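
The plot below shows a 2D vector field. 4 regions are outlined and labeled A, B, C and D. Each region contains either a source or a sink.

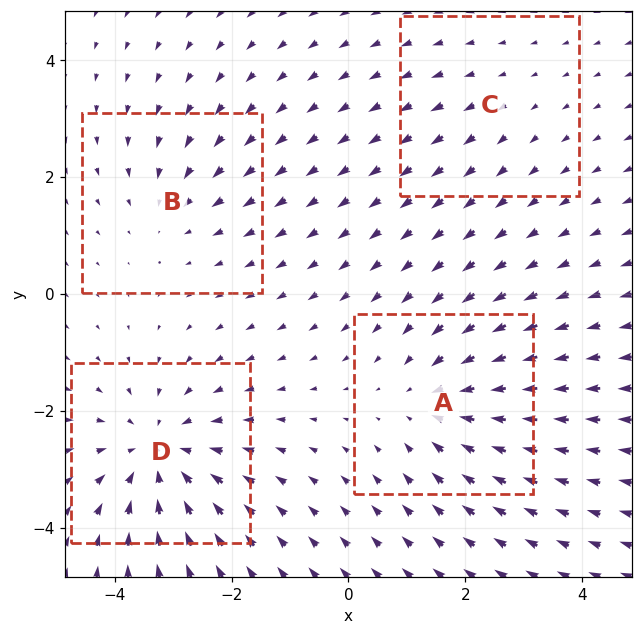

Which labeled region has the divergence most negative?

D

Divergence at each region's feature centre — A: about -4, B: about -3, C: about +1, D: about -6. Region D is most negative.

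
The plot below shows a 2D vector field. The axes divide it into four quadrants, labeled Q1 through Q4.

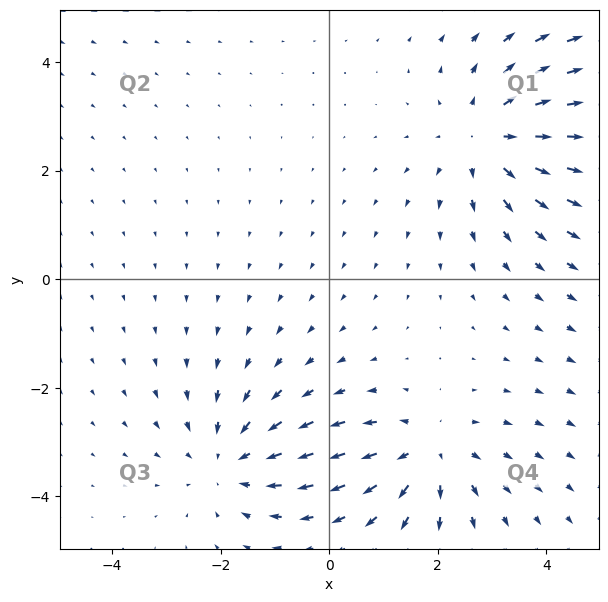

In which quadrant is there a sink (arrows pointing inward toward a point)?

Q3

The sink sits at approximately (-1.8, -3.4), which lies in quadrant Q3. The divergence there is about -3, negative as expected for a sink.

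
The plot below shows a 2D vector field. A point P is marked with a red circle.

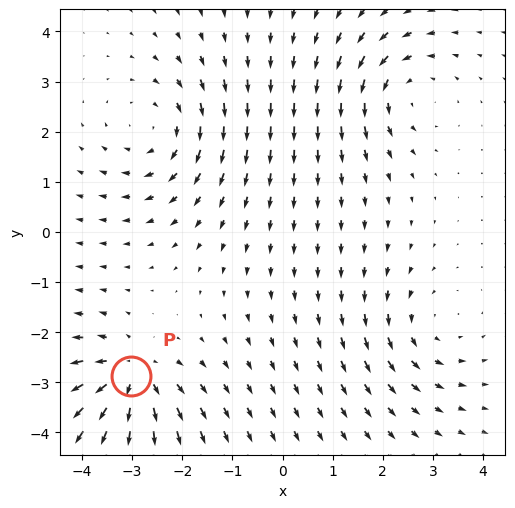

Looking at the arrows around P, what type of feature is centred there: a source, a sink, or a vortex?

source

At P (-3.0, -2.9) the arrows spread outward. Divergence about +5, curl ≈0 — positive divergence with near-zero curl is a source.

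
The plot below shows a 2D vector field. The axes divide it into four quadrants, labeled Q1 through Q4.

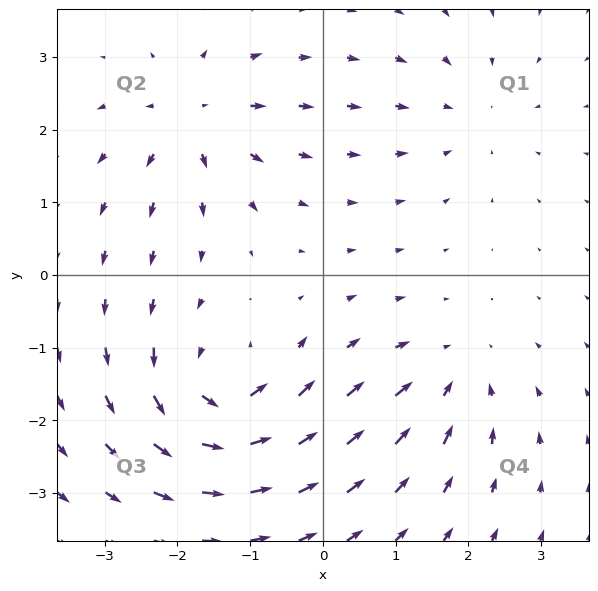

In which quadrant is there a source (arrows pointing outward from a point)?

The source sits at approximately (-1.8, 2.1), which lies in quadrant Q2. The divergence there is about +4, positive as expected for a source.

Q2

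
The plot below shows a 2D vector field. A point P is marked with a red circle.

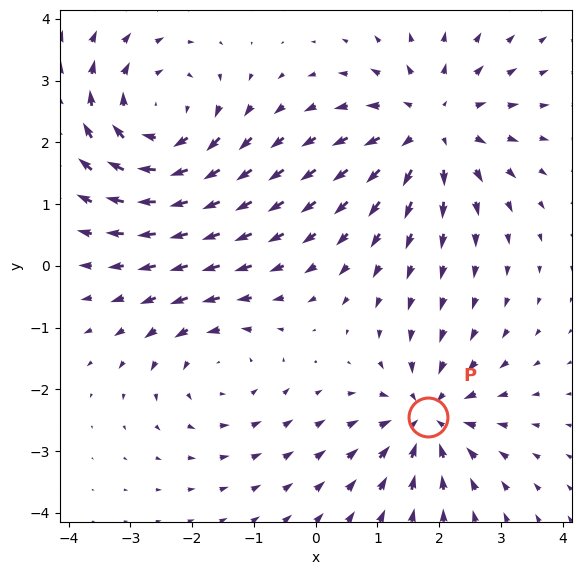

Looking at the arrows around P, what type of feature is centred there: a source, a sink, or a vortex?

At P (1.8, -2.5) the arrows converge inward. Divergence about -4, curl ≈0 — negative divergence with near-zero curl is a sink.

sink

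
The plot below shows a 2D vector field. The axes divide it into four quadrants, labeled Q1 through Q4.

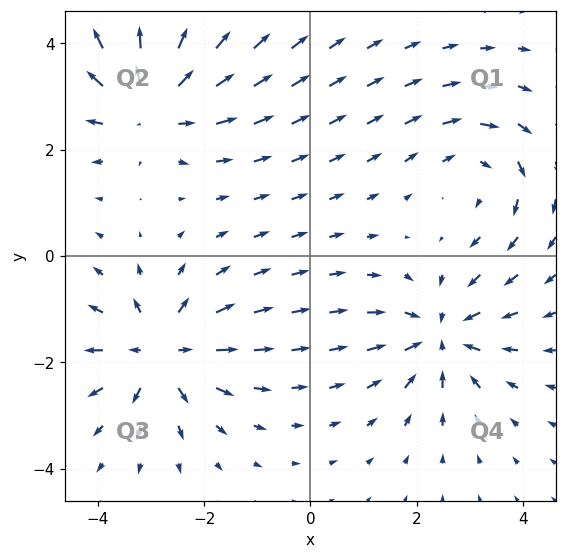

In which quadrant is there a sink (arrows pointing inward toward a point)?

Q4

The sink sits at approximately (2.5, -1.5), which lies in quadrant Q4. The divergence there is about -4, negative as expected for a sink.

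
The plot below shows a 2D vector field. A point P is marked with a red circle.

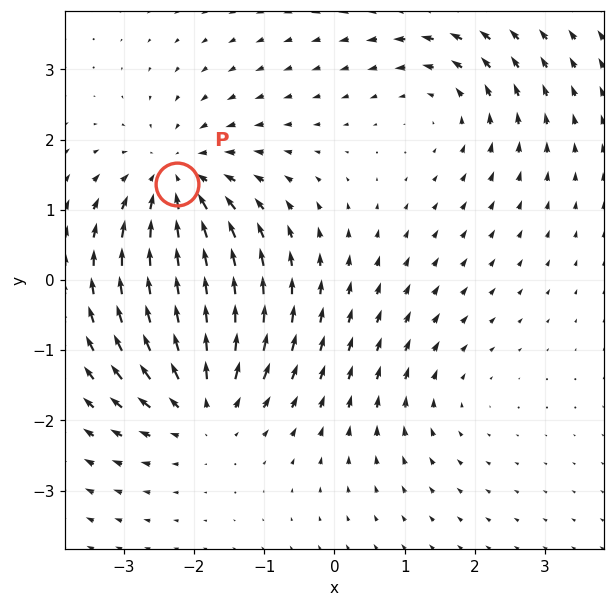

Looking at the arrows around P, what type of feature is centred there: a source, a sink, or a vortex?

sink

At P (-2.2, 1.4) the arrows converge inward. Divergence about -5, curl ≈0 — negative divergence with near-zero curl is a sink.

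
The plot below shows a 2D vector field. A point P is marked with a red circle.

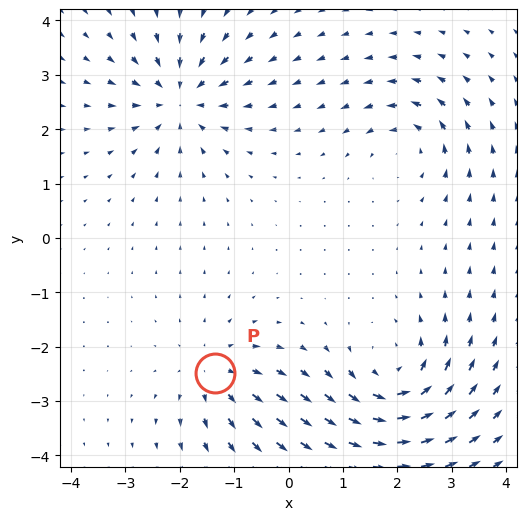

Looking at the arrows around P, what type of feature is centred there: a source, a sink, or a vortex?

source

At P (-1.4, -2.5) the arrows spread outward. Divergence about +4, curl ≈0 — positive divergence with near-zero curl is a source.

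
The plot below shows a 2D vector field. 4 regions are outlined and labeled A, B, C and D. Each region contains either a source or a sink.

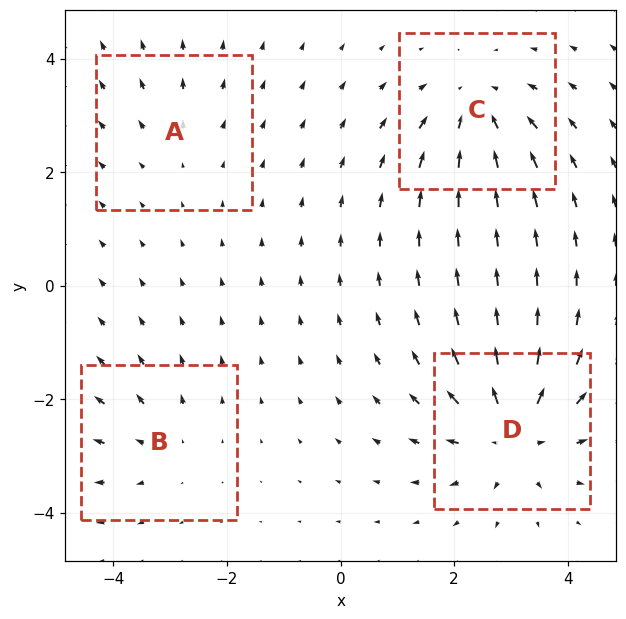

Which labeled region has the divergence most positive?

Divergence at each region's feature centre — A: about +2, B: about +3, C: about -5, D: about +6. Region D is most positive.

D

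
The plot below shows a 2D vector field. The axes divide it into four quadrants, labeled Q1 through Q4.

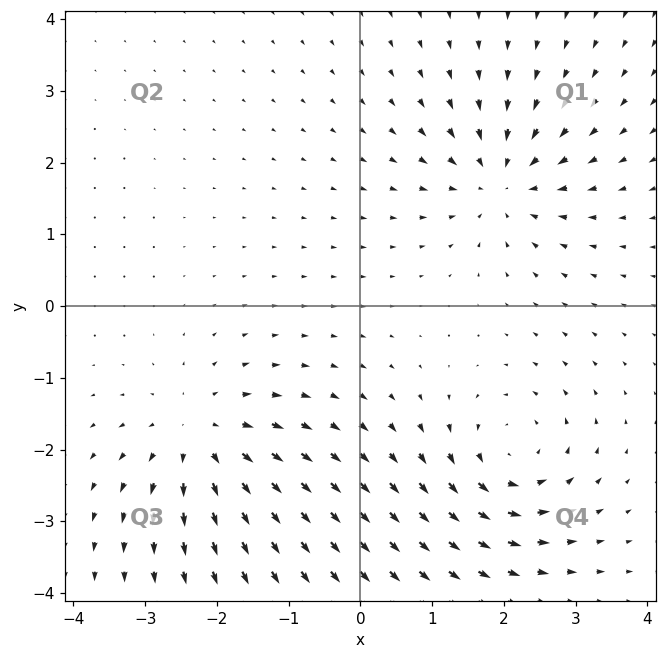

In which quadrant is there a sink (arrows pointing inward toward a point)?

Q1

The sink sits at approximately (2.0, 1.7), which lies in quadrant Q1. The divergence there is about -5, negative as expected for a sink.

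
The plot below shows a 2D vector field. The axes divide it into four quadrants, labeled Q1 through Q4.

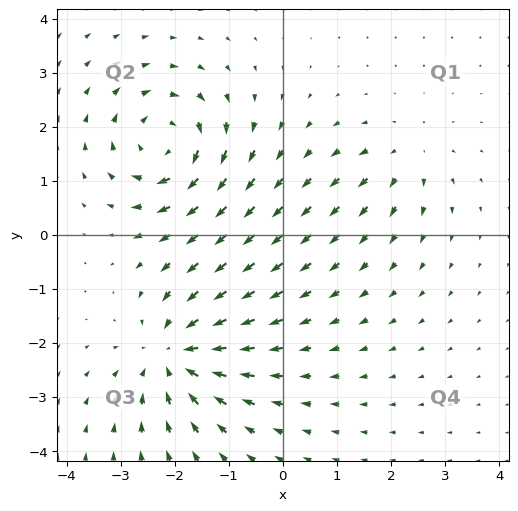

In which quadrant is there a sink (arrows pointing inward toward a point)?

Q3

The sink sits at approximately (-2.0, -2.2), which lies in quadrant Q3. The divergence there is about -5, negative as expected for a sink.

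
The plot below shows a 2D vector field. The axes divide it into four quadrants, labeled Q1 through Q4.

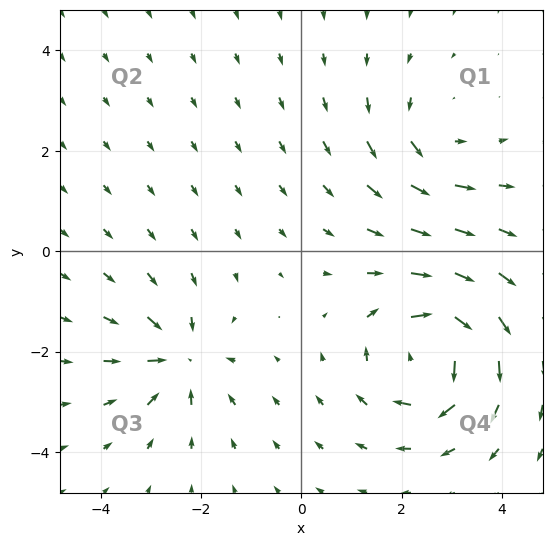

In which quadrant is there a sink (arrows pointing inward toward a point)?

Q3

The sink sits at approximately (-2.4, -2.1), which lies in quadrant Q3. The divergence there is about -4, negative as expected for a sink.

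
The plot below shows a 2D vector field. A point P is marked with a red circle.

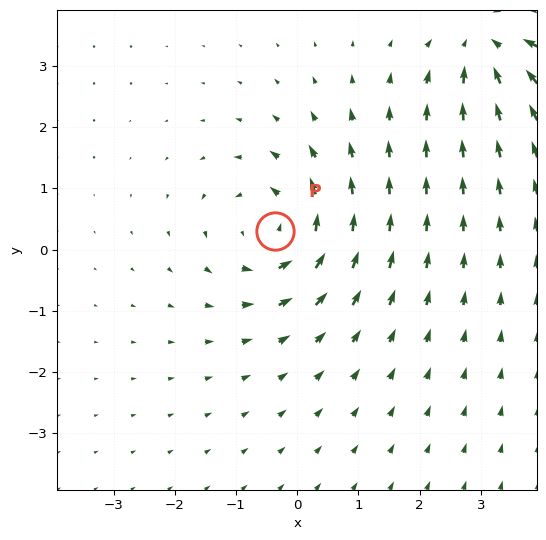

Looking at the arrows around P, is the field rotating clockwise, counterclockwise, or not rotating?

Near P at (-0.4, 0.3) the arrows circulate counterclockwise. The curl (z-component) there is about +4; positive curl means counterclockwise rotation.

counterclockwise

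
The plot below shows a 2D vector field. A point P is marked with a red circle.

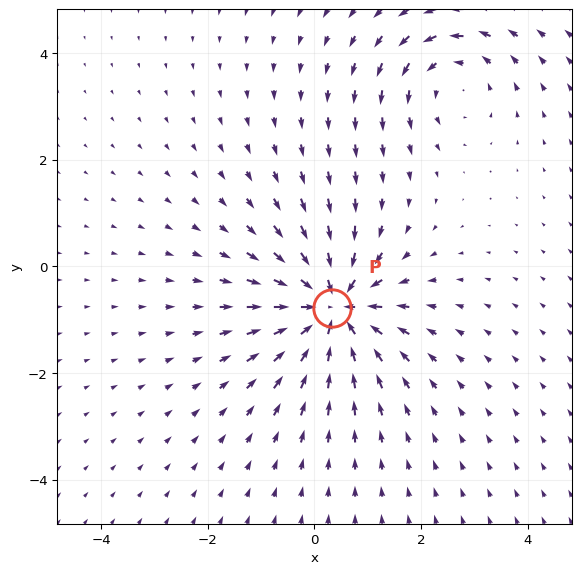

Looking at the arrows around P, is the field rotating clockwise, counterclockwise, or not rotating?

Near P at (0.3, -0.8) the arrows show no circulation. The curl there is ≈0.

not rotating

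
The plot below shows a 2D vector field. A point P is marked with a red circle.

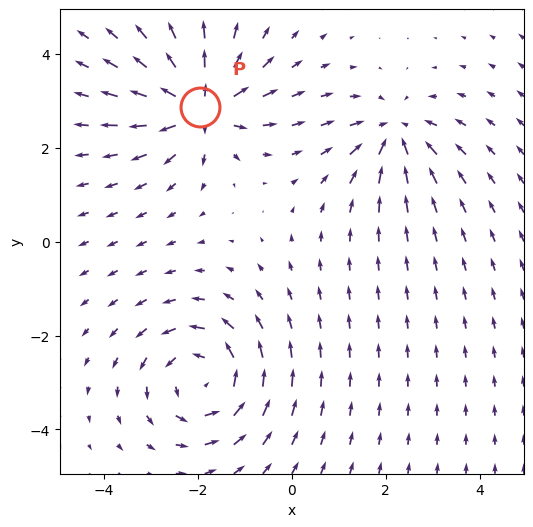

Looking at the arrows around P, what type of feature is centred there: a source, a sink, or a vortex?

source

At P (-1.9, 2.9) the arrows spread outward. Divergence about +6, curl ≈0 — positive divergence with near-zero curl is a source.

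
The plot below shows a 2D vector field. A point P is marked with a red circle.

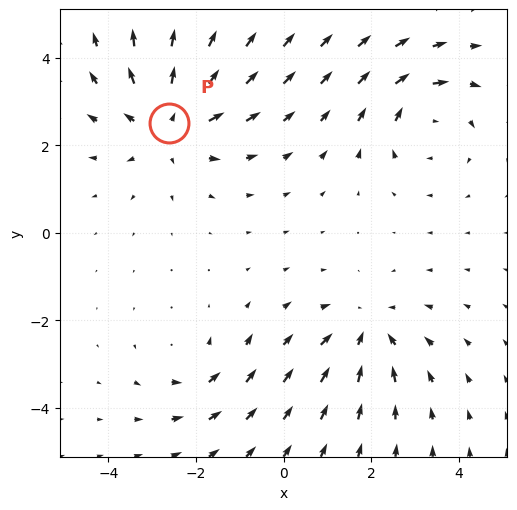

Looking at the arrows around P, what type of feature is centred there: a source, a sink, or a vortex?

source

At P (-2.6, 2.5) the arrows spread outward. Divergence about +4, curl ≈0 — positive divergence with near-zero curl is a source.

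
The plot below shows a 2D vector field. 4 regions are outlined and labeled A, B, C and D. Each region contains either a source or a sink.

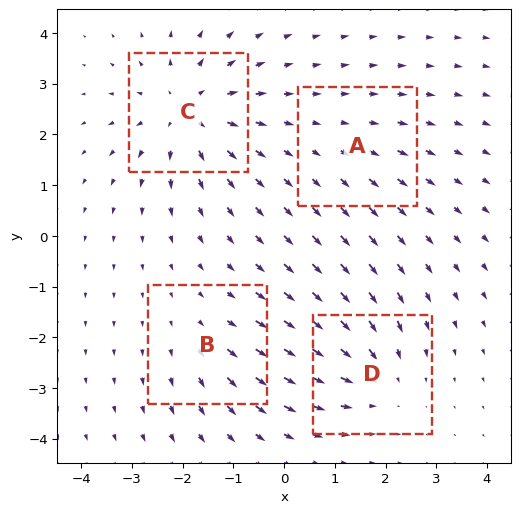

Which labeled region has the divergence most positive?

Divergence at each region's feature centre — A: about +2, B: about +3, C: about +6, D: about -4. Region C is most positive.

C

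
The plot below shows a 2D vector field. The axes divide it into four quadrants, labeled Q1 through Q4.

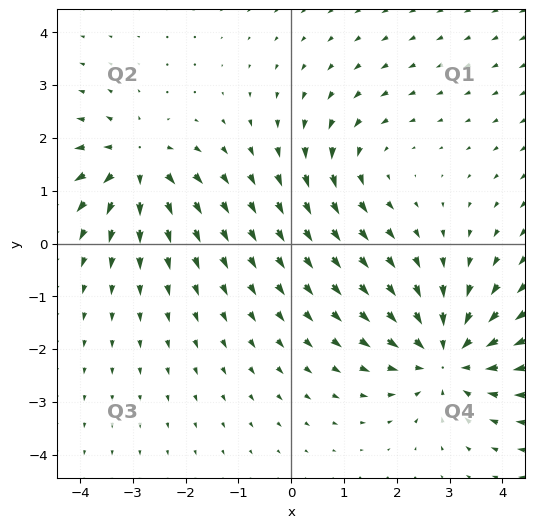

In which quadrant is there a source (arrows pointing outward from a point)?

Q2

The source sits at approximately (-2.9, 1.5), which lies in quadrant Q2. The divergence there is about +5, positive as expected for a source.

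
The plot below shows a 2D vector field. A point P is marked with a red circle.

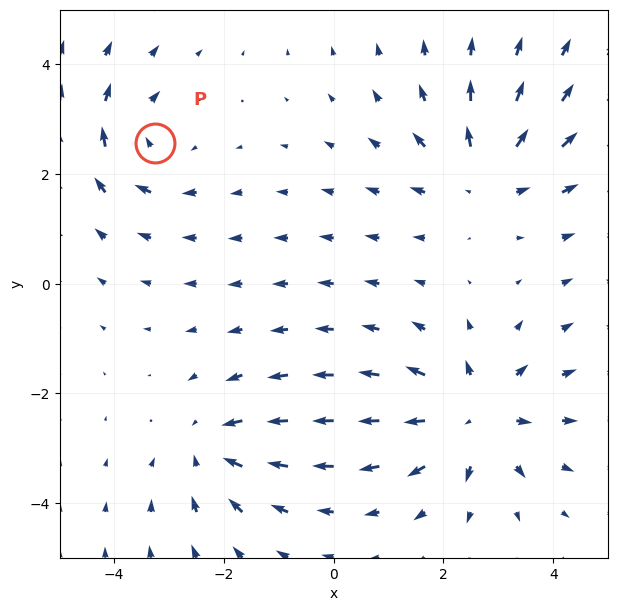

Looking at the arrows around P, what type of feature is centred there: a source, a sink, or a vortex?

At P (-3.2, 2.6) the arrows circulate clockwise. Divergence ≈0, curl about -3 — near-zero divergence with nonzero curl is a vortex.

vortex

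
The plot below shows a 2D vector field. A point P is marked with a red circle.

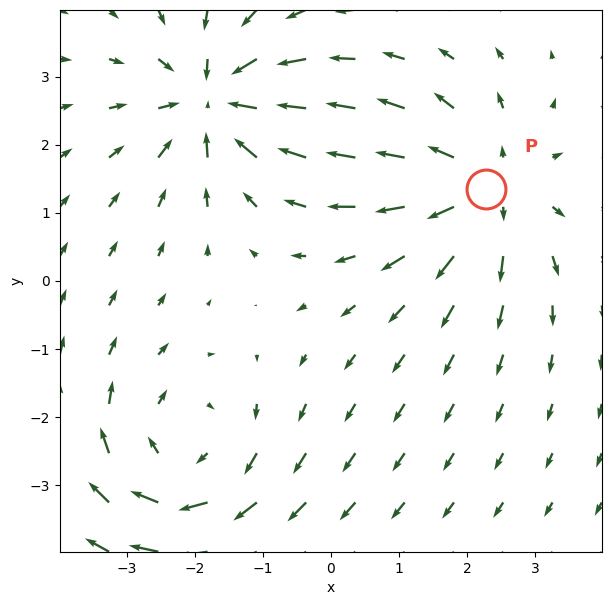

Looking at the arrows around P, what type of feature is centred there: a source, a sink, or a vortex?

At P (2.3, 1.3) the arrows spread outward. Divergence about +4, curl ≈0 — positive divergence with near-zero curl is a source.

source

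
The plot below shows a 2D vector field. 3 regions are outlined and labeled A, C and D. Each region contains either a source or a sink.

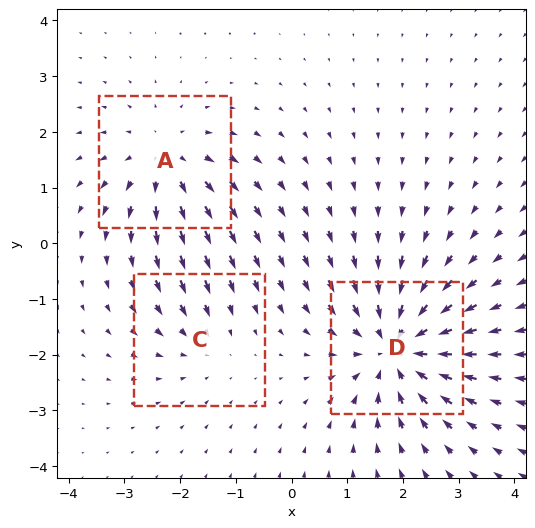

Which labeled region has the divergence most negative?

D

Divergence at each region's feature centre — A: about +3, C: about -2, D: about -5. Region D is most negative.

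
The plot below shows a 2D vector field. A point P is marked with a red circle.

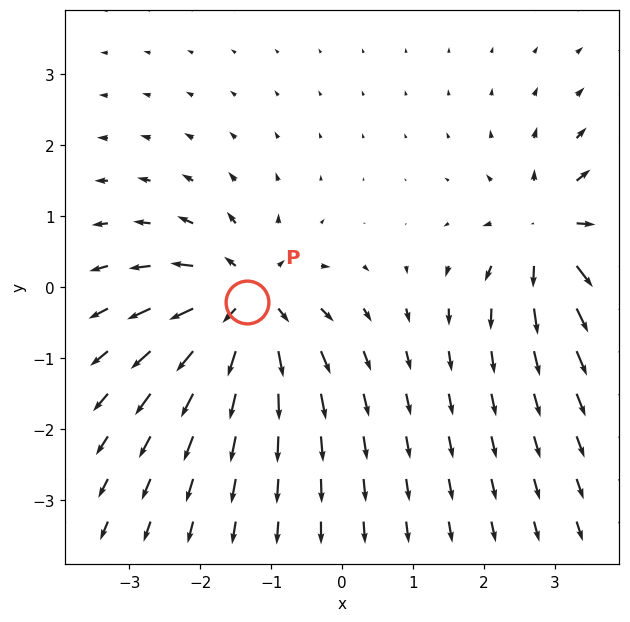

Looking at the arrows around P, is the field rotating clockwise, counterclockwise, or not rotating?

Near P at (-1.3, -0.2) the arrows show no circulation. The curl there is ≈0.

not rotating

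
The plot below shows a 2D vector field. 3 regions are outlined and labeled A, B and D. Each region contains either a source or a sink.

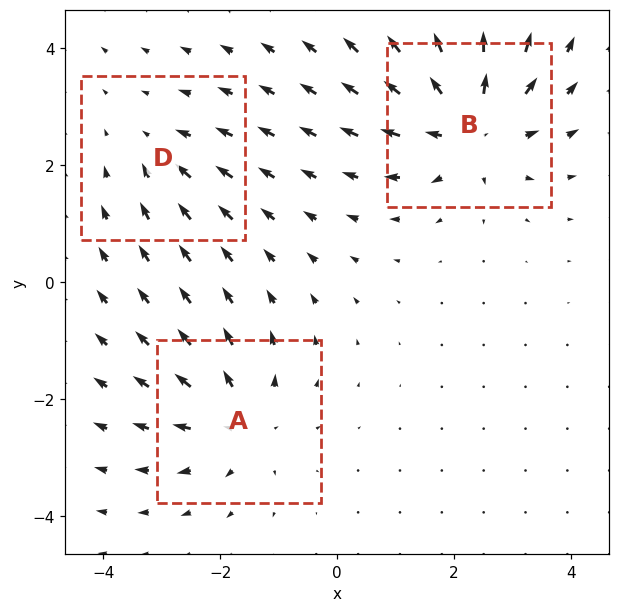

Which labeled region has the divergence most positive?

B

Divergence at each region's feature centre — A: about +3, B: about +5, D: about -2. Region B is most positive.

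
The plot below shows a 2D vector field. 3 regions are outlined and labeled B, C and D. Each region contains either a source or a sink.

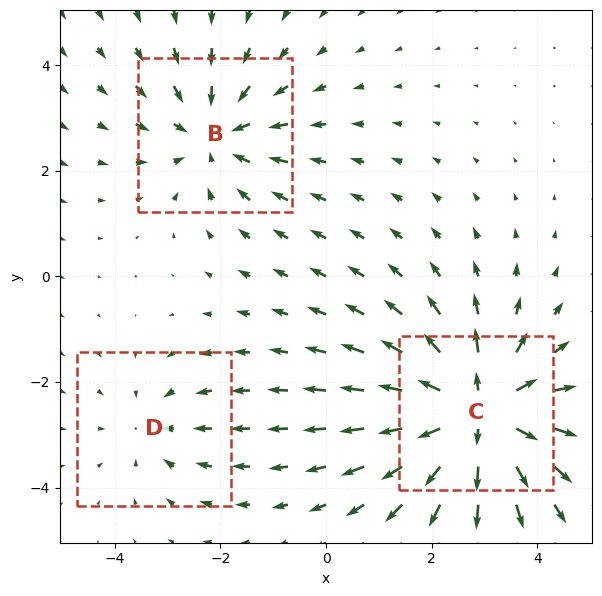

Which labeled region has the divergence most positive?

C

Divergence at each region's feature centre — B: about -3, C: about +4, D: about -2. Region C is most positive.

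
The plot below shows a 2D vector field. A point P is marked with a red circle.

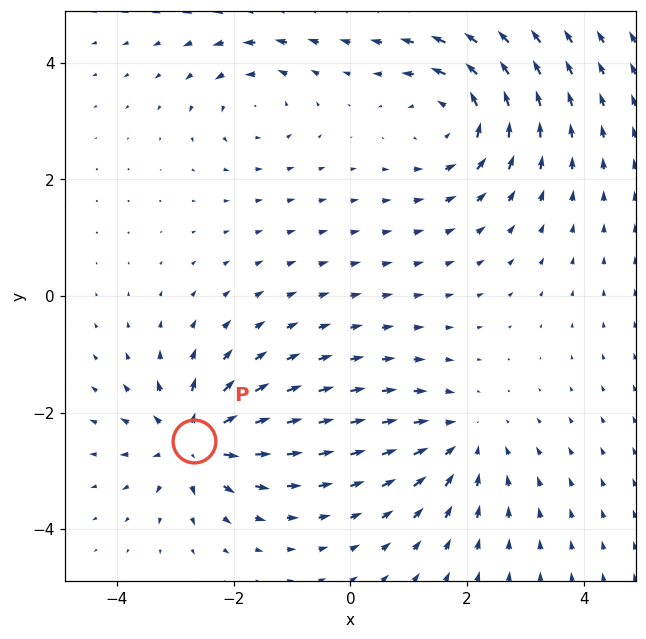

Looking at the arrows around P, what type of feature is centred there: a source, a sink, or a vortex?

At P (-2.7, -2.5) the arrows spread outward. Divergence about +5, curl ≈0 — positive divergence with near-zero curl is a source.

source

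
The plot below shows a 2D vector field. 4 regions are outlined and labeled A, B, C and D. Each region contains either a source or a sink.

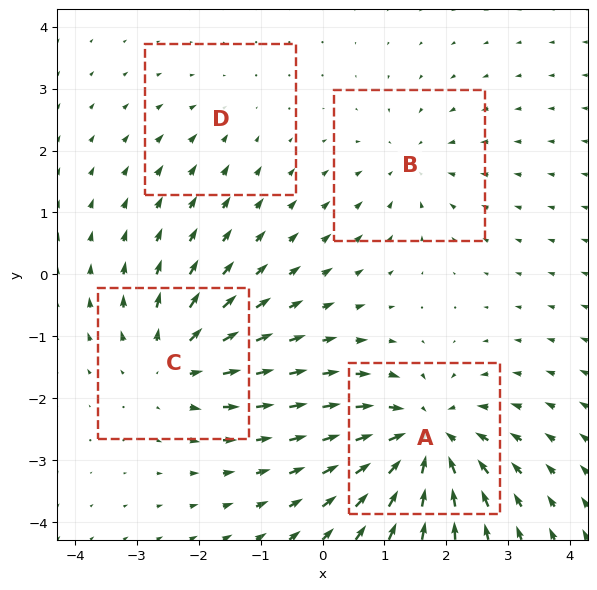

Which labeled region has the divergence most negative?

Divergence at each region's feature centre — A: about -8, B: about -3, C: about +5, D: about -2. Region A is most negative.

A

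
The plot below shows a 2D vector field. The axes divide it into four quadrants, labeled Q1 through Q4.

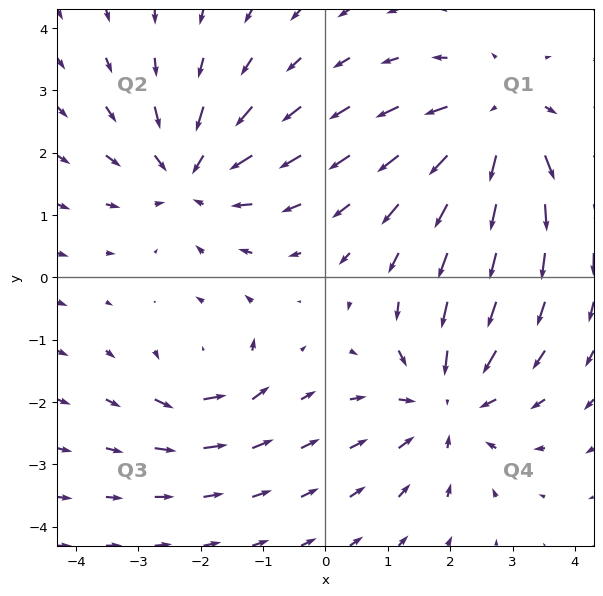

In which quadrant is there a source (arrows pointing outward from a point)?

Q1

The source sits at approximately (2.8, 2.5), which lies in quadrant Q1. The divergence there is about +4, positive as expected for a source.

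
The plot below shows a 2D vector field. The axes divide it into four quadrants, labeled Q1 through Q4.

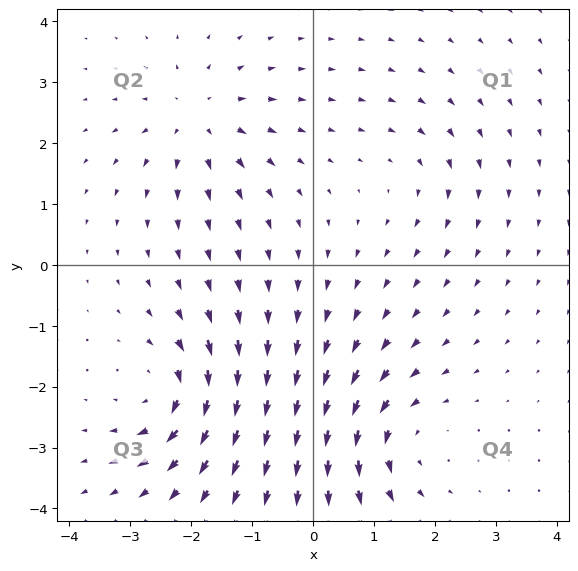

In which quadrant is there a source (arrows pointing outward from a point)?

Q2

The source sits at approximately (-1.9, 2.4), which lies in quadrant Q2. The divergence there is about +5, positive as expected for a source.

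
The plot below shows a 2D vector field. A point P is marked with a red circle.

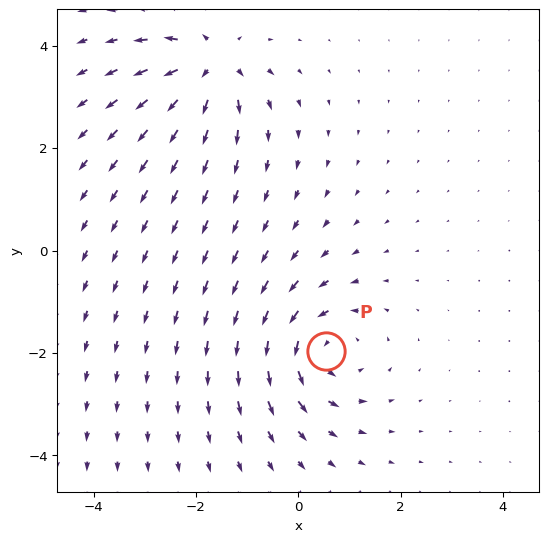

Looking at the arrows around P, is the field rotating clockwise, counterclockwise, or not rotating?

Near P at (0.5, -2.0) the arrows circulate counterclockwise. The curl (z-component) there is about +3; positive curl means counterclockwise rotation.

counterclockwise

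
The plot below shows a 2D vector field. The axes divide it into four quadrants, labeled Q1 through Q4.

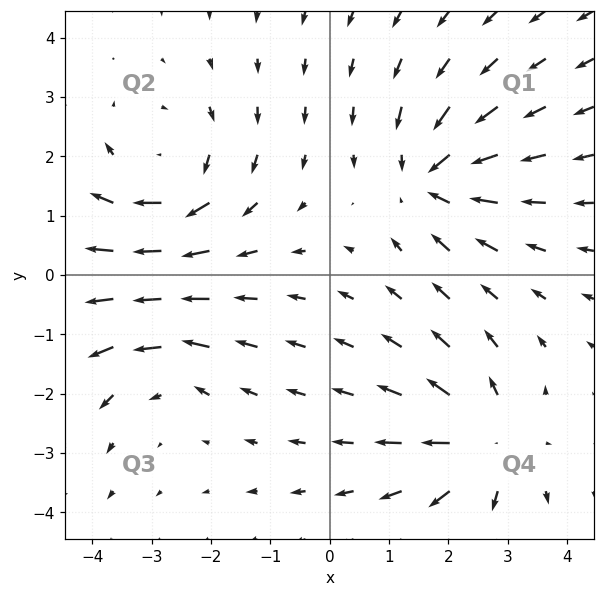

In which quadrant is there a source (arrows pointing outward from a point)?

Q4

The source sits at approximately (2.6, -2.8), which lies in quadrant Q4. The divergence there is about +5, positive as expected for a source.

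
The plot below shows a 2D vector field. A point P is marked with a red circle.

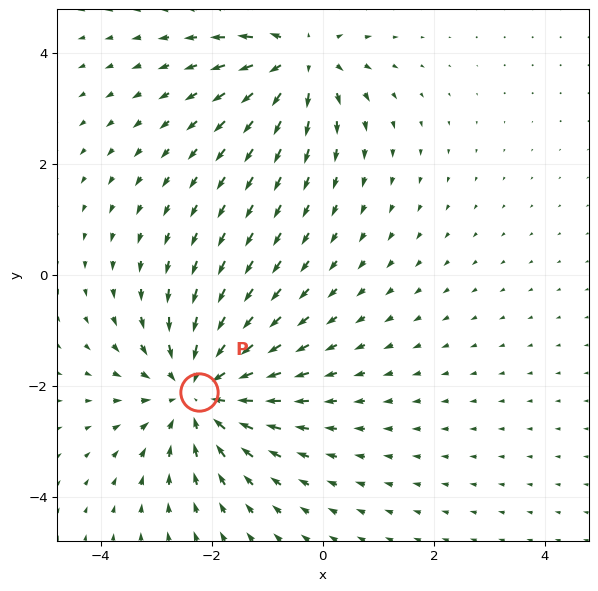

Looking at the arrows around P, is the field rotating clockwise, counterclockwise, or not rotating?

Near P at (-2.2, -2.1) the arrows show no circulation. The curl there is ≈0.

not rotating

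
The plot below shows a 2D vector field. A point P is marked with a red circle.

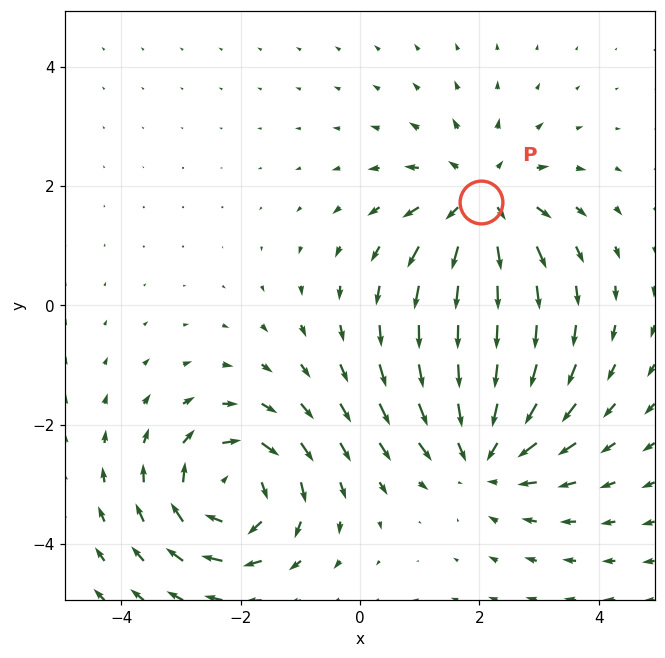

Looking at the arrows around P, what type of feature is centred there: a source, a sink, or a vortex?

At P (2.0, 1.7) the arrows spread outward. Divergence about +5, curl ≈0 — positive divergence with near-zero curl is a source.

source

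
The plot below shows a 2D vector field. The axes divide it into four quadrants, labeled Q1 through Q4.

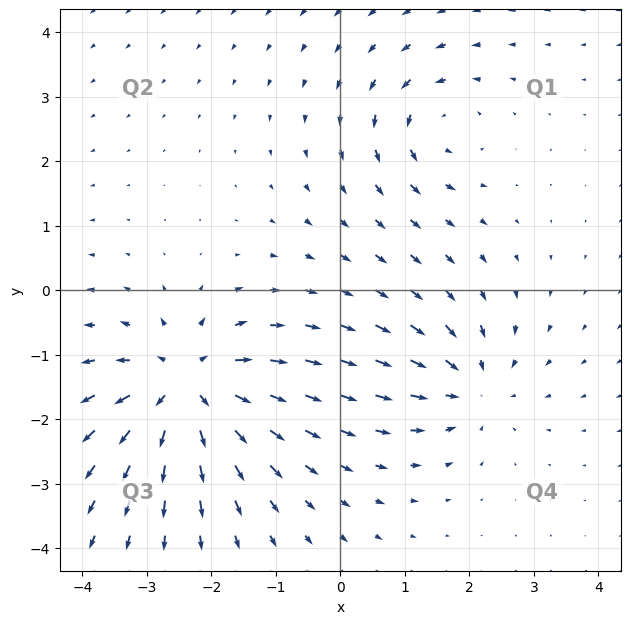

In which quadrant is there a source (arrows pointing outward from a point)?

The source sits at approximately (-2.4, -1.5), which lies in quadrant Q3. The divergence there is about +6, positive as expected for a source.

Q3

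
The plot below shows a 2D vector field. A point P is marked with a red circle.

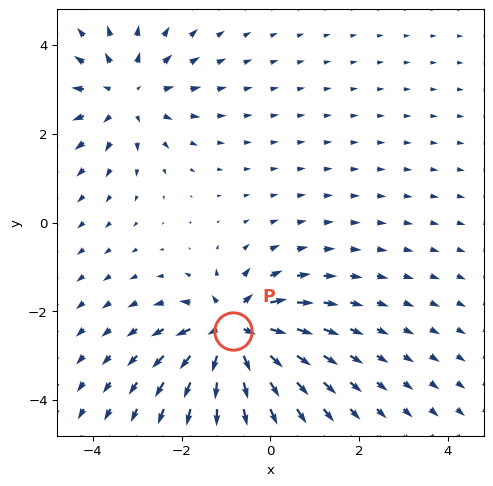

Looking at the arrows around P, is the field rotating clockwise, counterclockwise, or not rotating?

not rotating

Near P at (-0.9, -2.4) the arrows show no circulation. The curl there is ≈0.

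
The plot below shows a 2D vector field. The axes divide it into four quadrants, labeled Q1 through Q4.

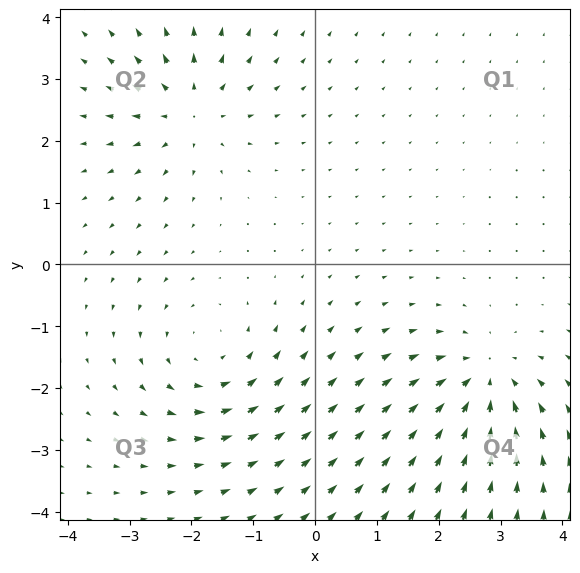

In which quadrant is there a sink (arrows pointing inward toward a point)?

The sink sits at approximately (2.7, -1.9), which lies in quadrant Q4. The divergence there is about -6, negative as expected for a sink.

Q4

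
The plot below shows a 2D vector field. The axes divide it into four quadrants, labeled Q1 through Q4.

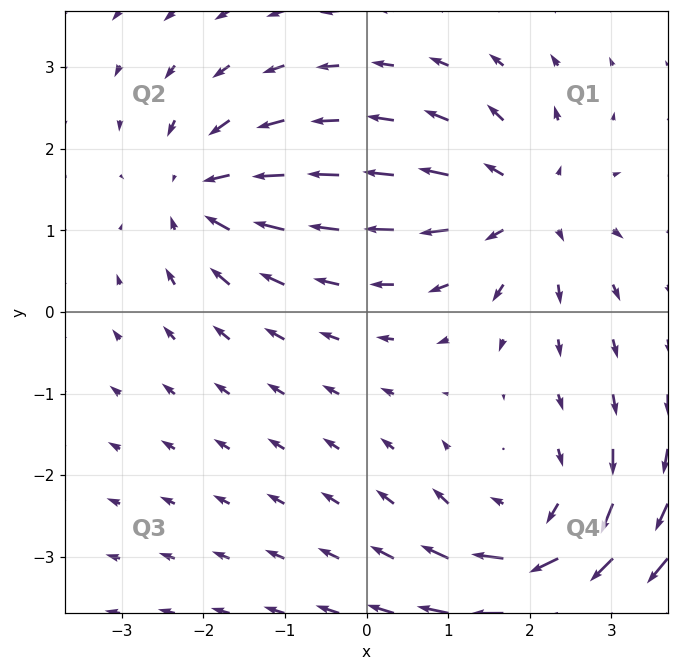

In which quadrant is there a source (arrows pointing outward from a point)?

The source sits at approximately (1.9, 1.3), which lies in quadrant Q1. The divergence there is about +4, positive as expected for a source.

Q1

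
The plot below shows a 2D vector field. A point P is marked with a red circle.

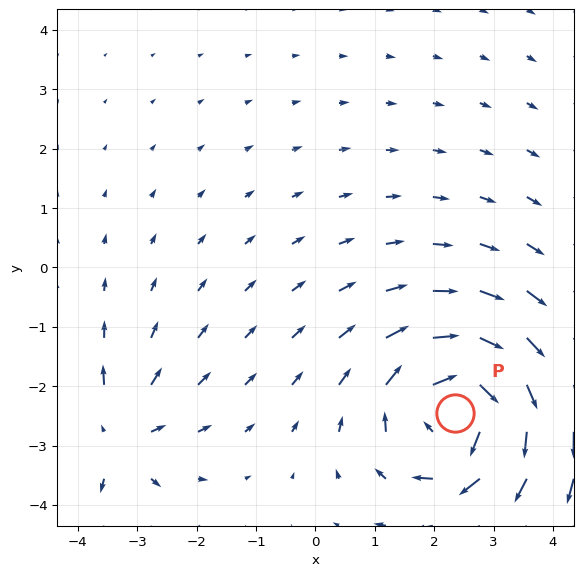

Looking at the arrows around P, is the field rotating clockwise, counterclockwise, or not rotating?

Near P at (2.4, -2.4) the arrows circulate clockwise. The curl (z-component) there is about -5; negative curl means clockwise rotation.

clockwise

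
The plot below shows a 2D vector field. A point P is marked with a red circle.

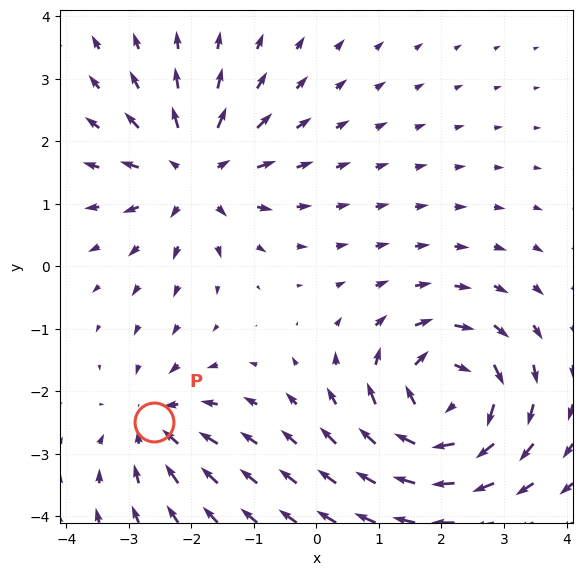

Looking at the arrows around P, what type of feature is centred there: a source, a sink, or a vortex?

sink

At P (-2.6, -2.5) the arrows converge inward. Divergence about -3, curl ≈0 — negative divergence with near-zero curl is a sink.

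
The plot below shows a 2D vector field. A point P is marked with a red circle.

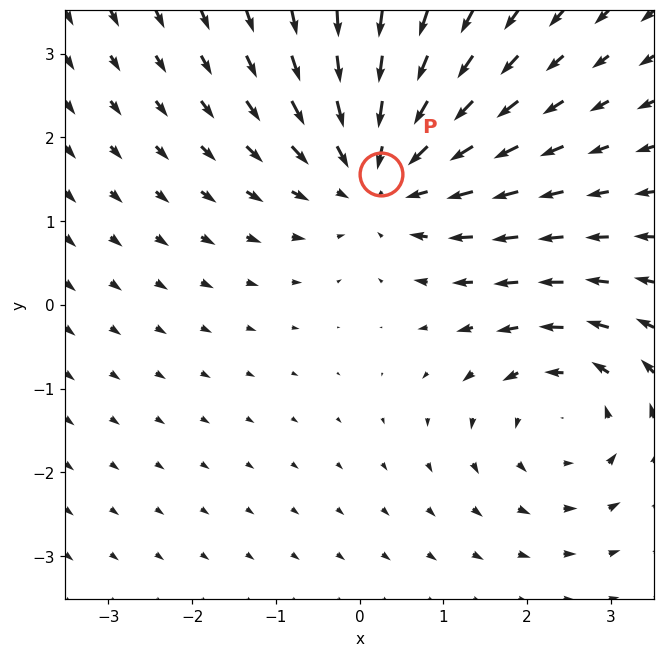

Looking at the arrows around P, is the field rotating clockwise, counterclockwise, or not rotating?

Near P at (0.3, 1.6) the arrows show no circulation. The curl there is ≈0.

not rotating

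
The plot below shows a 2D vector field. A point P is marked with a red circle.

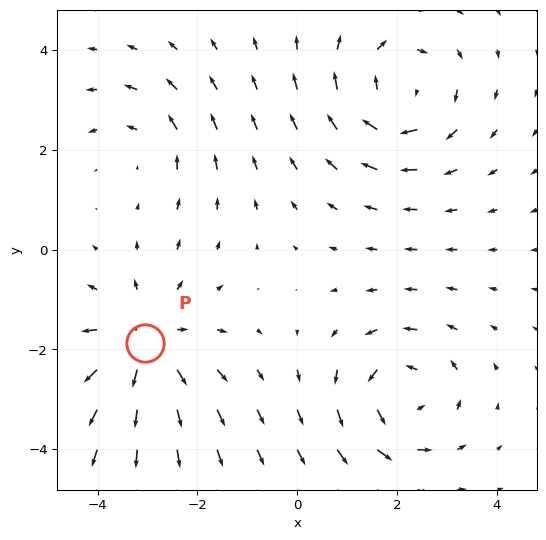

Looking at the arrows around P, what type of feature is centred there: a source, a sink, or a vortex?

source

At P (-3.1, -1.9) the arrows spread outward. Divergence about +4, curl ≈0 — positive divergence with near-zero curl is a source.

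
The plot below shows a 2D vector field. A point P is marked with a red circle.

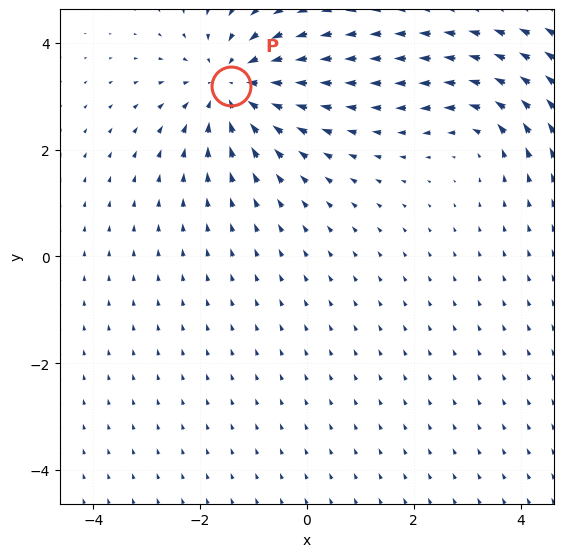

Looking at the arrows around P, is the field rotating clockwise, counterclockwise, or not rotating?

not rotating

Near P at (-1.4, 3.2) the arrows show no circulation. The curl there is ≈0.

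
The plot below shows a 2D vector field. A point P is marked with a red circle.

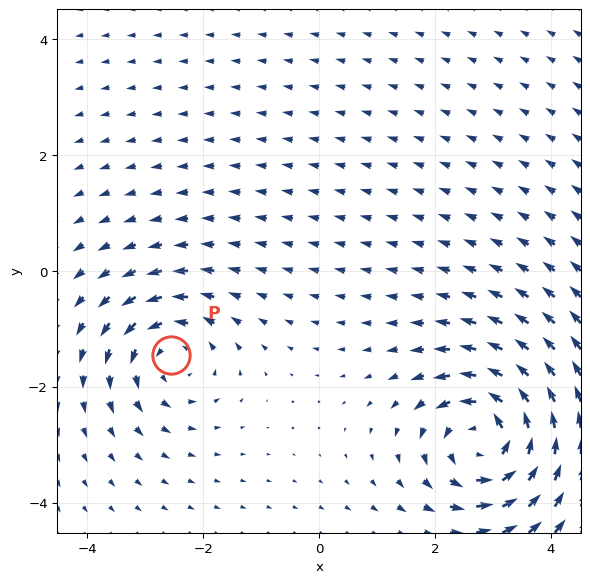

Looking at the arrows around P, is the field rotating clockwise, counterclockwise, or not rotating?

counterclockwise

Near P at (-2.6, -1.4) the arrows circulate counterclockwise. The curl (z-component) there is about +4; positive curl means counterclockwise rotation.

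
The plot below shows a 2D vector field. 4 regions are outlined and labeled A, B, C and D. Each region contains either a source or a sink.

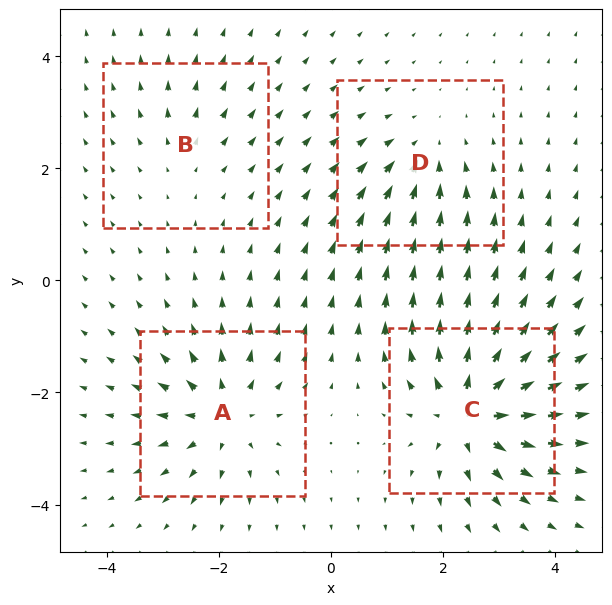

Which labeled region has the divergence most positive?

Divergence at each region's feature centre — A: about +6, B: about +3, C: about +9, D: about -4. Region C is most positive.

C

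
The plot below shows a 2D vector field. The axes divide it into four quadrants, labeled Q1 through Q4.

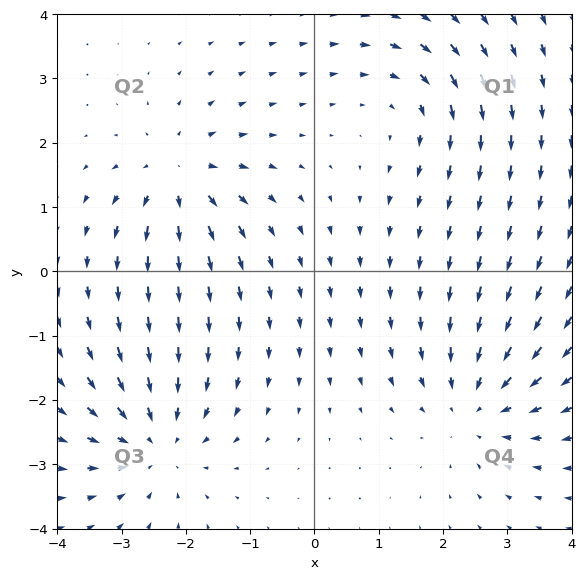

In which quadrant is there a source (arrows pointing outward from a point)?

The source sits at approximately (-2.1, 1.5), which lies in quadrant Q2. The divergence there is about +3, positive as expected for a source.

Q2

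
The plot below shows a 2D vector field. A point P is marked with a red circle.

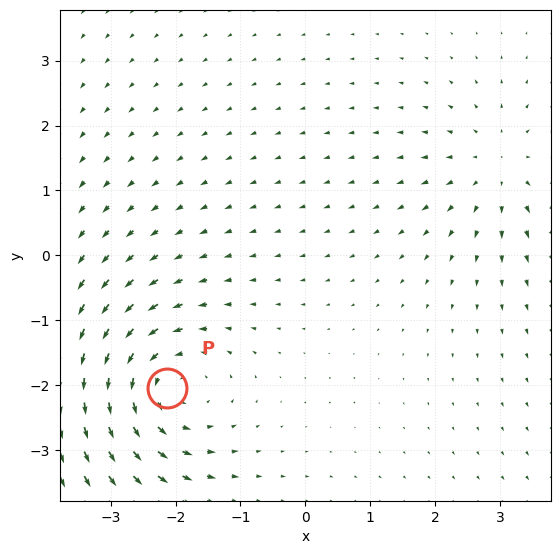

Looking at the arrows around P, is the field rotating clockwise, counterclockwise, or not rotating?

Near P at (-2.1, -2.0) the arrows circulate counterclockwise. The curl (z-component) there is about +4; positive curl means counterclockwise rotation.

counterclockwise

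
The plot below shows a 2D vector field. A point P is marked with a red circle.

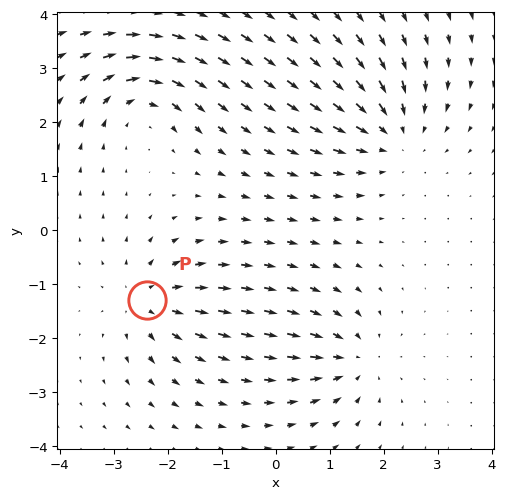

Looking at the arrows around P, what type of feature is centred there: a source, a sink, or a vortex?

source

At P (-2.4, -1.3) the arrows spread outward. Divergence about +5, curl ≈0 — positive divergence with near-zero curl is a source.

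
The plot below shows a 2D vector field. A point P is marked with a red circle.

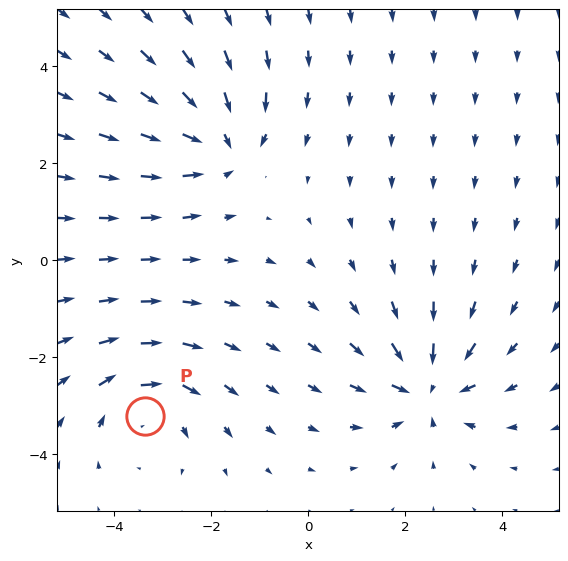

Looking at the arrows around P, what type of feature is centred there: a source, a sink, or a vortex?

vortex

At P (-3.4, -3.2) the arrows circulate clockwise. Divergence ≈0, curl about -4 — near-zero divergence with nonzero curl is a vortex.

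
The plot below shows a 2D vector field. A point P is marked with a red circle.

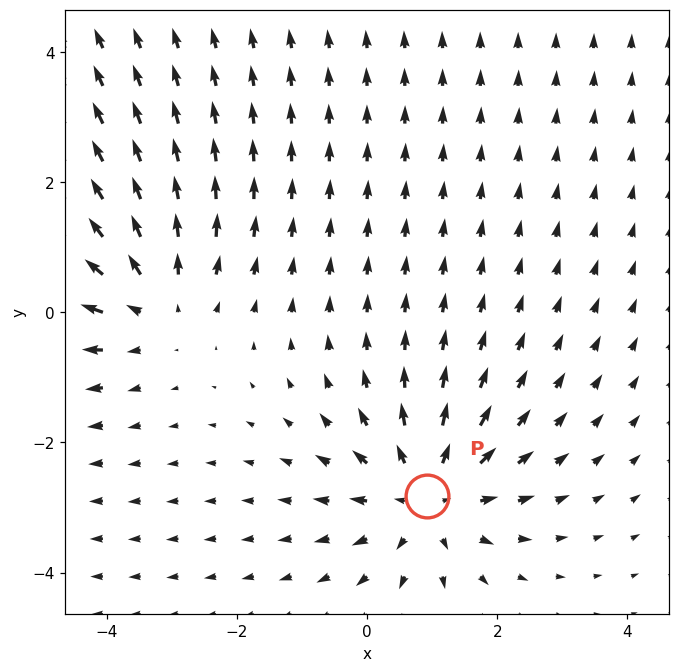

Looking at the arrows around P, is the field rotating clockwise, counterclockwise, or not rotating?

Near P at (0.9, -2.8) the arrows show no circulation. The curl there is ≈0.

not rotating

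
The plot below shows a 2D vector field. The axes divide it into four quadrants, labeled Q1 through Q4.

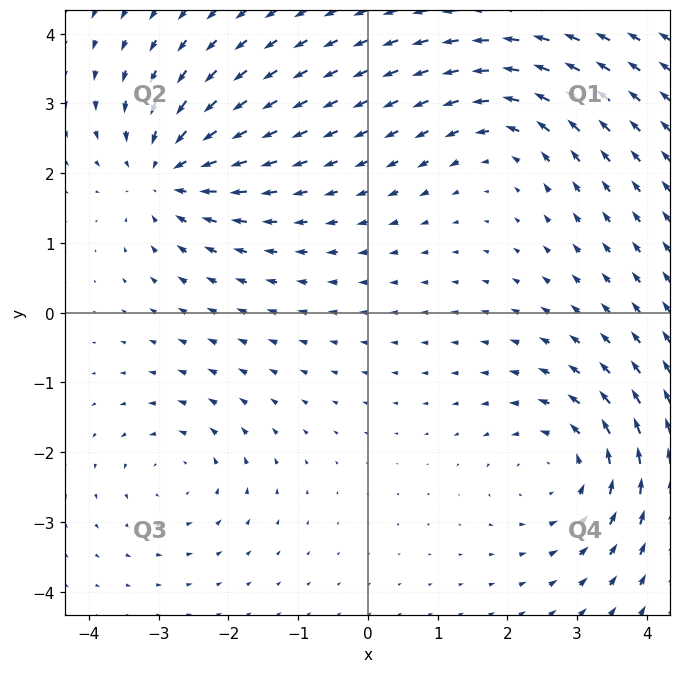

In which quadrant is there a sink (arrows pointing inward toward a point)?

The sink sits at approximately (-2.9, 2.0), which lies in quadrant Q2. The divergence there is about -5, negative as expected for a sink.

Q2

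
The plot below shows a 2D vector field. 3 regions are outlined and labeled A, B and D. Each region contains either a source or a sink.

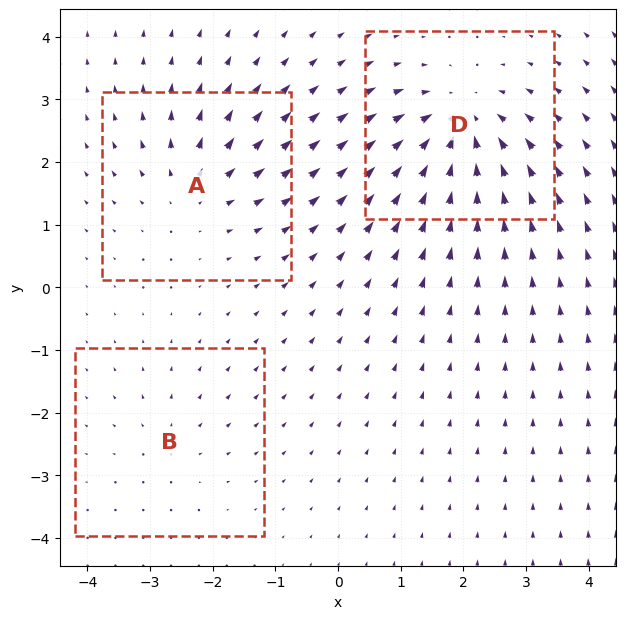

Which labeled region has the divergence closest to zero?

Divergence at each region's feature centre — A: about +4, B: about +2, D: about -5. Region B is closest to zero.

B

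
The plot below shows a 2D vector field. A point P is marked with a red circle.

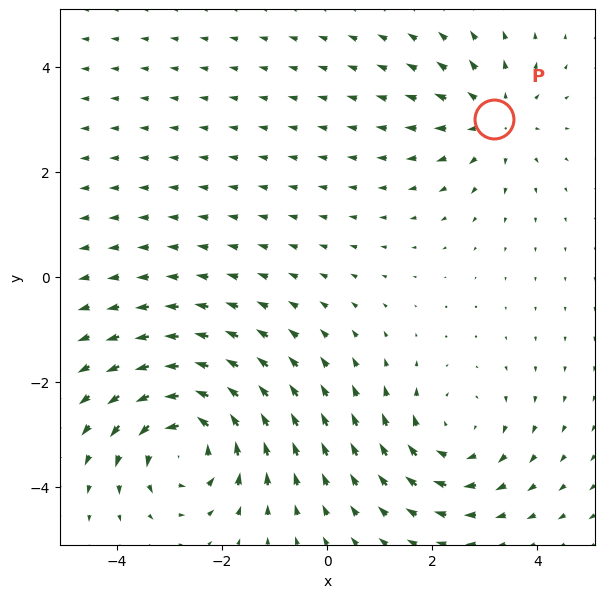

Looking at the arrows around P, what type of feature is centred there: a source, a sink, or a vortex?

At P (3.2, 3.0) the arrows spread outward. Divergence about +3, curl ≈0 — positive divergence with near-zero curl is a source.

source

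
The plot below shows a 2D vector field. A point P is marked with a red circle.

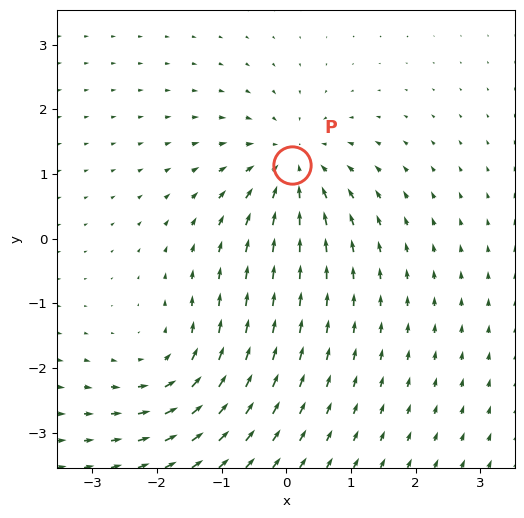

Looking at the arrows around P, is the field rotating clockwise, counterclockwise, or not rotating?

not rotating

Near P at (0.1, 1.1) the arrows show no circulation. The curl there is ≈0.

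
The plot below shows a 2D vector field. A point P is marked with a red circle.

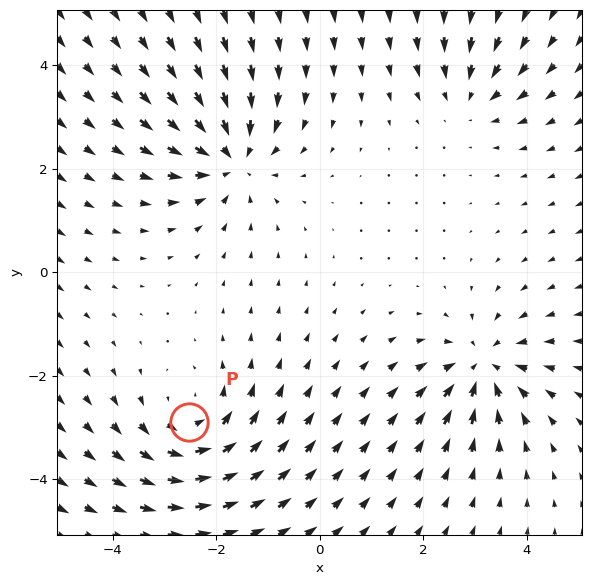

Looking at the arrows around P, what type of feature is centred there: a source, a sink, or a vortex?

vortex

At P (-2.5, -2.9) the arrows circulate counterclockwise. Divergence ≈0, curl about +4 — near-zero divergence with nonzero curl is a vortex.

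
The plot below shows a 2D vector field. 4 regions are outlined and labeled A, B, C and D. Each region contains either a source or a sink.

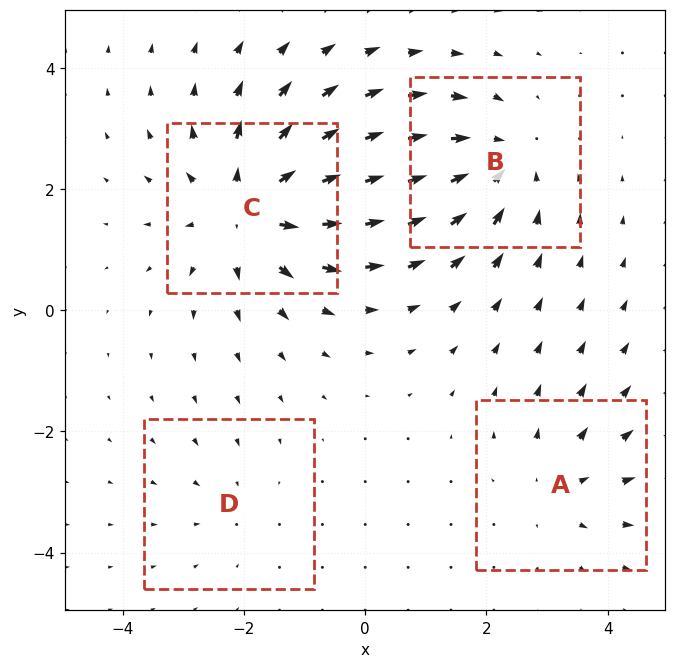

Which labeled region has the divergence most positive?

Divergence at each region's feature centre — A: about +3, B: about -4, C: about +6, D: about -2. Region C is most positive.

C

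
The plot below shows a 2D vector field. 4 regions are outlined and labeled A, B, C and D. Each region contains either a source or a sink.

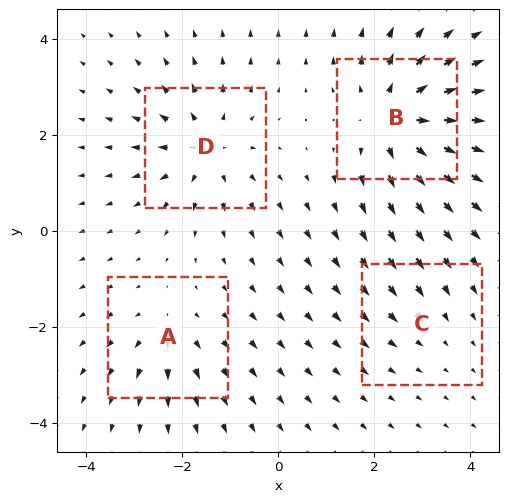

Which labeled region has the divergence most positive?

B

Divergence at each region's feature centre — A: about +3, B: about +7, C: about -2, D: about +5. Region B is most positive.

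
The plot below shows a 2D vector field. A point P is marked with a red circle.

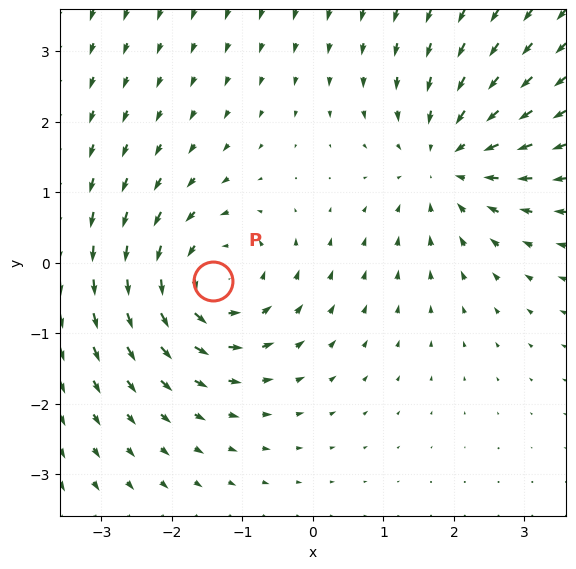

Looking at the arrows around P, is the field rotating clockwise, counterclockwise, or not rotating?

Near P at (-1.4, -0.3) the arrows circulate counterclockwise. The curl (z-component) there is about +4; positive curl means counterclockwise rotation.

counterclockwise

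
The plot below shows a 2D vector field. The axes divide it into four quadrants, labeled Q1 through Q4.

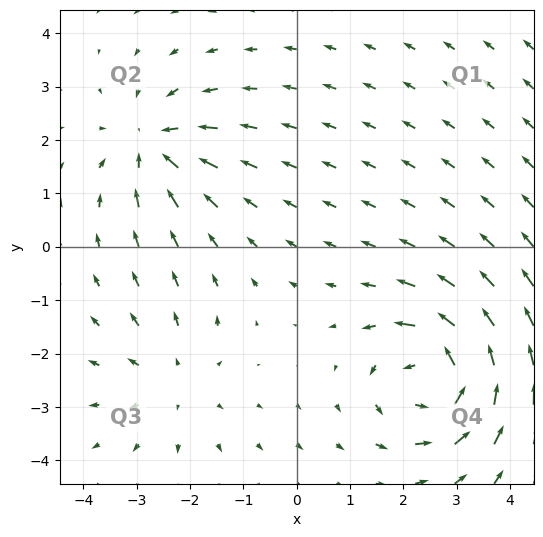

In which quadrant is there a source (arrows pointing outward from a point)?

The source sits at approximately (-2.3, -2.5), which lies in quadrant Q3. The divergence there is about +3, positive as expected for a source.

Q3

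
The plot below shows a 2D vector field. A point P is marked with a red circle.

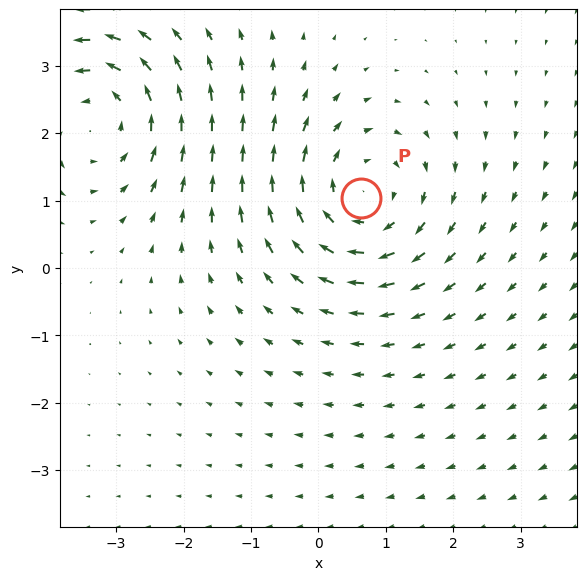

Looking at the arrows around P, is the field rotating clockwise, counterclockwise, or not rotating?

clockwise

Near P at (0.6, 1.0) the arrows circulate clockwise. The curl (z-component) there is about -4; negative curl means clockwise rotation.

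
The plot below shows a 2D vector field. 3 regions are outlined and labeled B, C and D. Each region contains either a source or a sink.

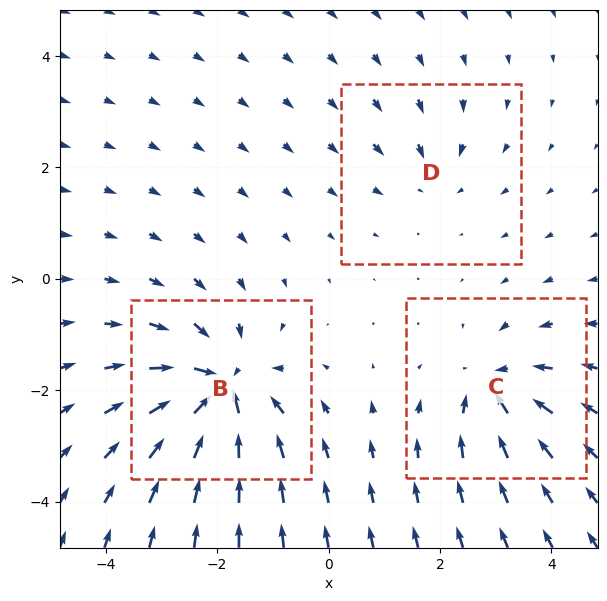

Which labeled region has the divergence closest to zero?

D

Divergence at each region's feature centre — B: about -6, C: about -4, D: about -2. Region D is closest to zero.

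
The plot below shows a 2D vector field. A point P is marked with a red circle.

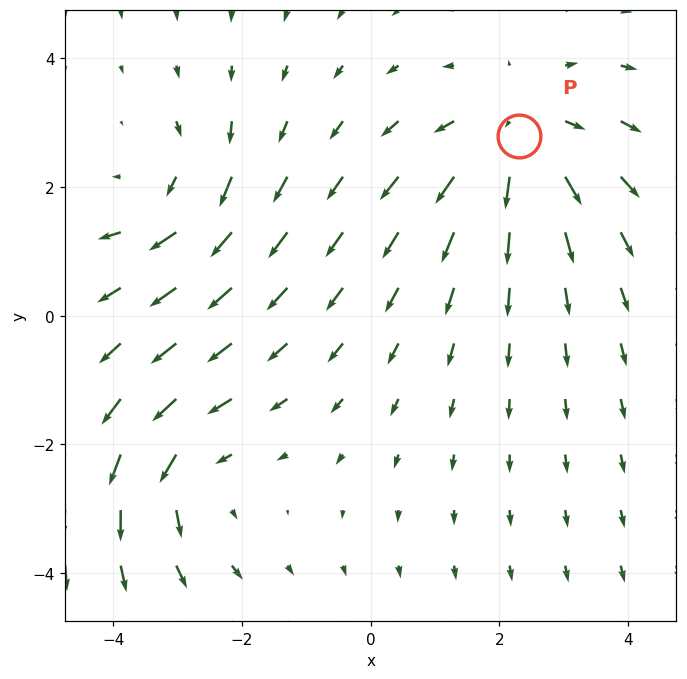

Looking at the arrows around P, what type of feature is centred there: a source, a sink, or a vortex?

source

At P (2.3, 2.8) the arrows spread outward. Divergence about +4, curl ≈0 — positive divergence with near-zero curl is a source.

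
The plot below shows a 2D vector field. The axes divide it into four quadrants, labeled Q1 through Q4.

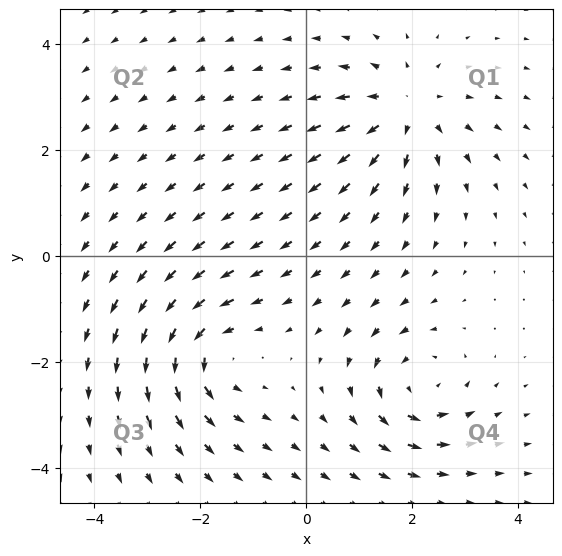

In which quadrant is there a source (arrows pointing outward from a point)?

The source sits at approximately (1.9, 2.8), which lies in quadrant Q1. The divergence there is about +5, positive as expected for a source.

Q1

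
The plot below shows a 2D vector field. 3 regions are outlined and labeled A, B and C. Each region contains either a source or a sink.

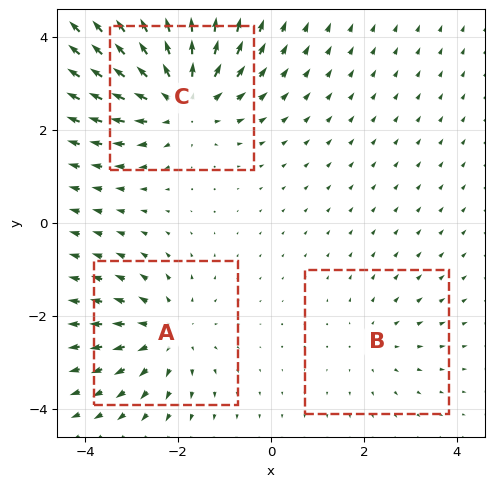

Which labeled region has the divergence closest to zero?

Divergence at each region's feature centre — A: about +3, B: about +2, C: about +4. Region B is closest to zero.

B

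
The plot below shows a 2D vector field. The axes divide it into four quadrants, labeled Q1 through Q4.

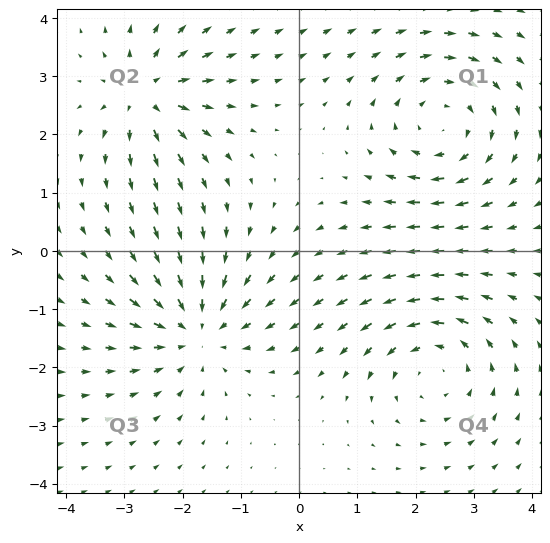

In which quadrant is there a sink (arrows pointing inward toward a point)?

Q3

The sink sits at approximately (-1.8, -1.3), which lies in quadrant Q3. The divergence there is about -4, negative as expected for a sink.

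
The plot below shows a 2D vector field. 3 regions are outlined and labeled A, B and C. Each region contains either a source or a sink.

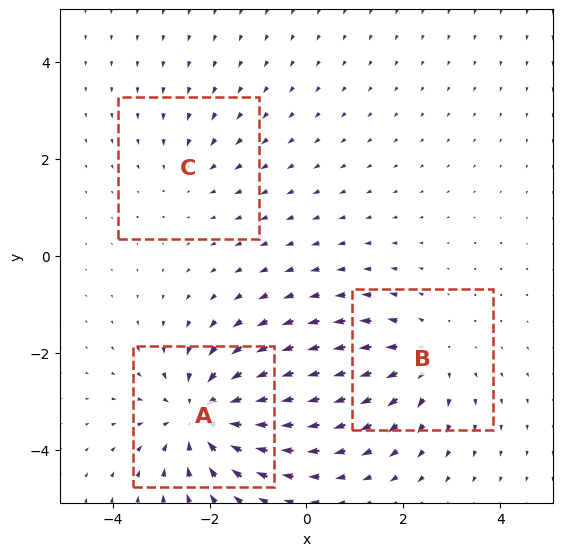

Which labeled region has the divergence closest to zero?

Divergence at each region's feature centre — A: about -4, B: about +3, C: about -2. Region C is closest to zero.

C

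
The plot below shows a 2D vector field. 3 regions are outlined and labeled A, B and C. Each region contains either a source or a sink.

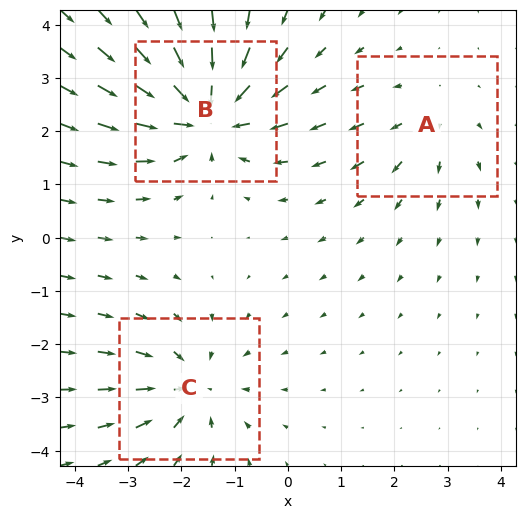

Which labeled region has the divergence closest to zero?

A

Divergence at each region's feature centre — A: about +2, B: about -5, C: about -3. Region A is closest to zero.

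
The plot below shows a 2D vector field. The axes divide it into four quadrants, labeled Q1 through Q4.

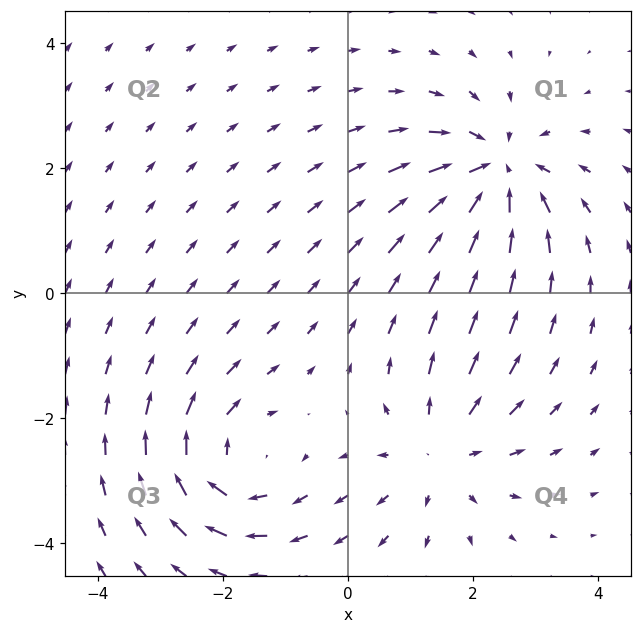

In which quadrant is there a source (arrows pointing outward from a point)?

Q4

The source sits at approximately (1.5, -2.5), which lies in quadrant Q4. The divergence there is about +3, positive as expected for a source.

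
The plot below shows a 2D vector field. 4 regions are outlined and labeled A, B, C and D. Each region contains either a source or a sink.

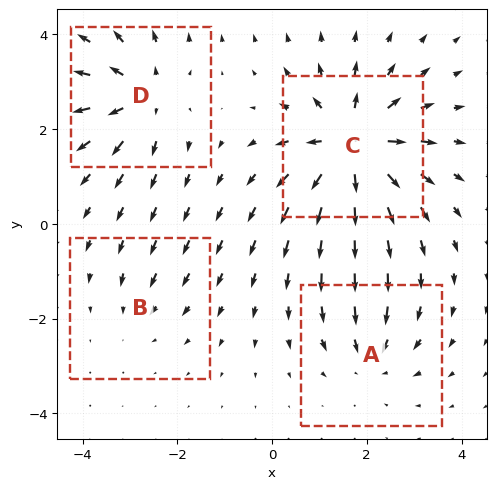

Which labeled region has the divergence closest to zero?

B

Divergence at each region's feature centre — A: about -4, B: about -2, C: about +9, D: about +6. Region B is closest to zero.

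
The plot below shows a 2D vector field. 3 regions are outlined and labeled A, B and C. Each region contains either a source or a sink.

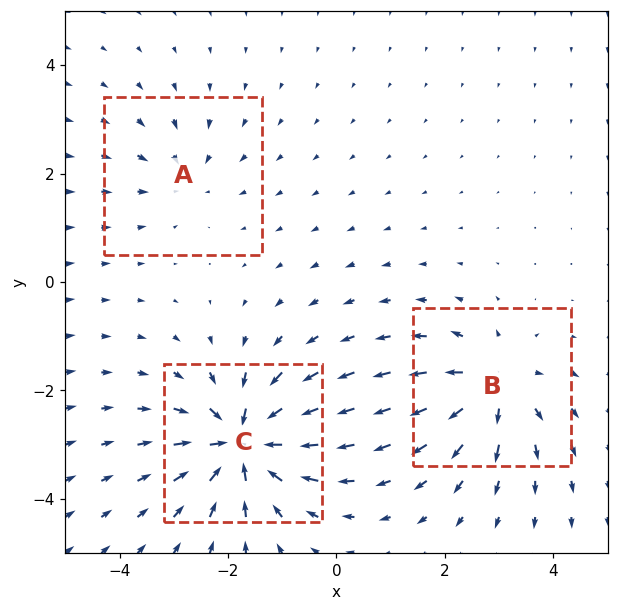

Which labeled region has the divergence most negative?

C

Divergence at each region's feature centre — A: about -2, B: about +4, C: about -6. Region C is most negative.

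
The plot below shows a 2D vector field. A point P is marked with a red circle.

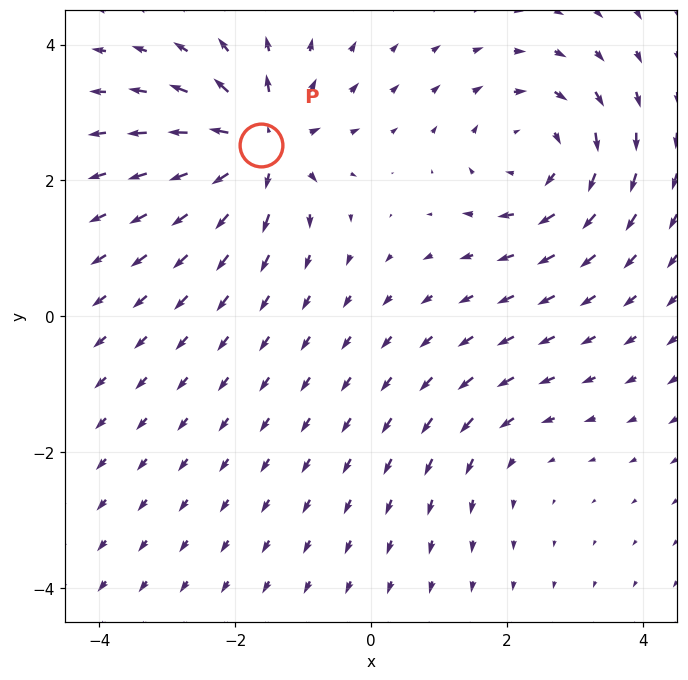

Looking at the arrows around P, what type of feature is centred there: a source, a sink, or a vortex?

At P (-1.6, 2.5) the arrows spread outward. Divergence about +7, curl ≈0 — positive divergence with near-zero curl is a source.

source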